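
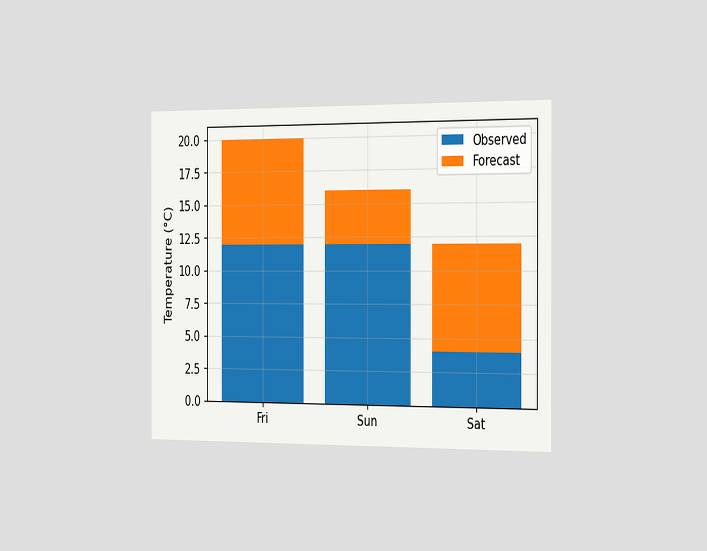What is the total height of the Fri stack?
20°C

The chart is viewed slightly from the right. The Fri stack's top reaches 20°C on the y-axis.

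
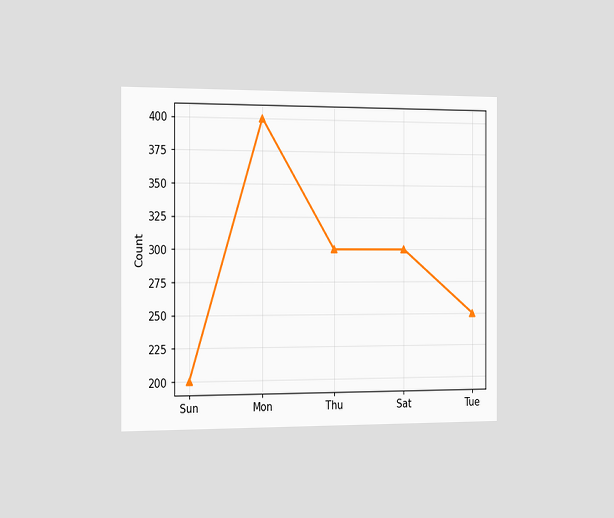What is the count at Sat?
300

The chart is viewed slightly from the left. At Sat, the line is at 300.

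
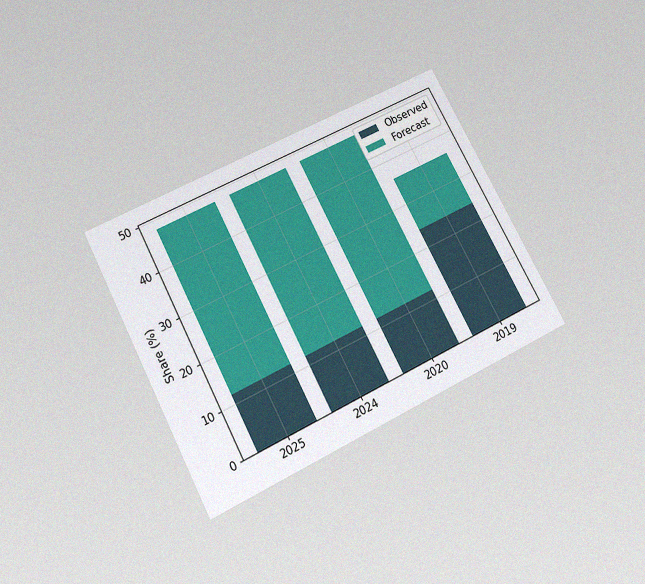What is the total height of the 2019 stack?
The chart is tilted about 28° counter-clockwise and viewed slightly from below, with some photo noise. The 2019 stack's top reaches 36% on the y-axis.

36%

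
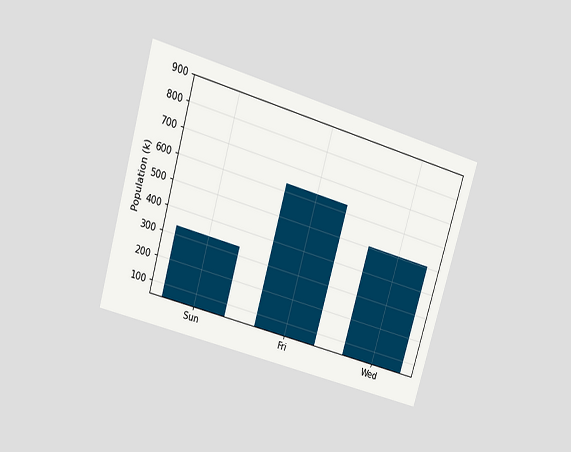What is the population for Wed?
The chart is tilted about 16° clockwise and viewed at a slight angle. Reading along the chart's y-axis, the Wed bar reaches 504k.

504k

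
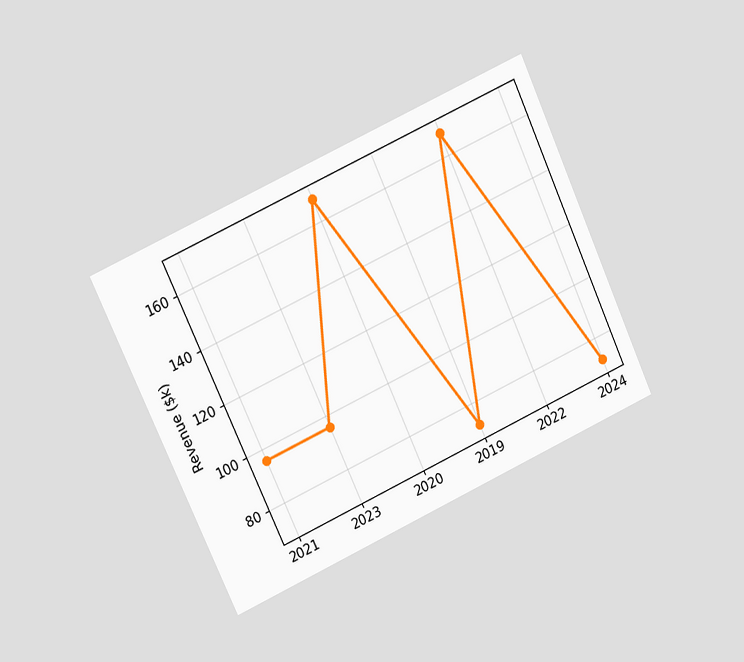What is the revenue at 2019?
The chart is tilted about 25° counter-clockwise and viewed at a slight angle. At 2019, the line is at $72k.

$72k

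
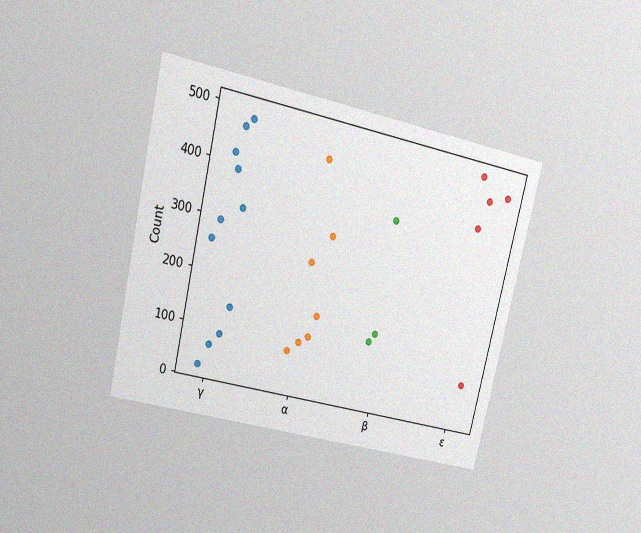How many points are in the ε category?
The chart is tilted about 13° clockwise and viewed at a slight angle, with some photo noise. Counting the markers in the ε column gives 5.

5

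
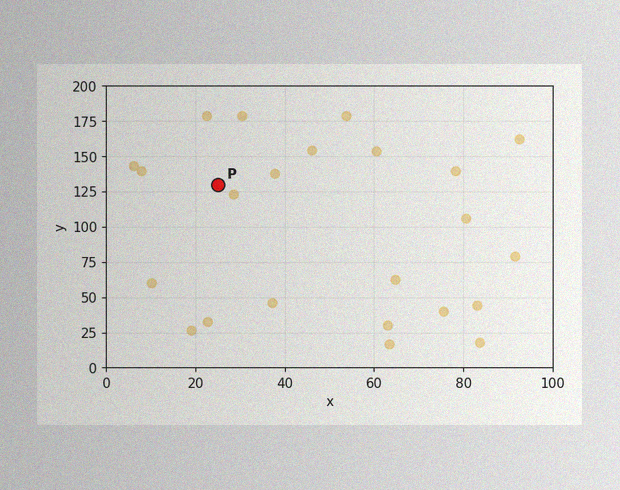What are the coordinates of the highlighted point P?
The image has some photo noise and uneven lighting. Following the gridlines from P to each axis, P sits at (25, 130).

(25, 130)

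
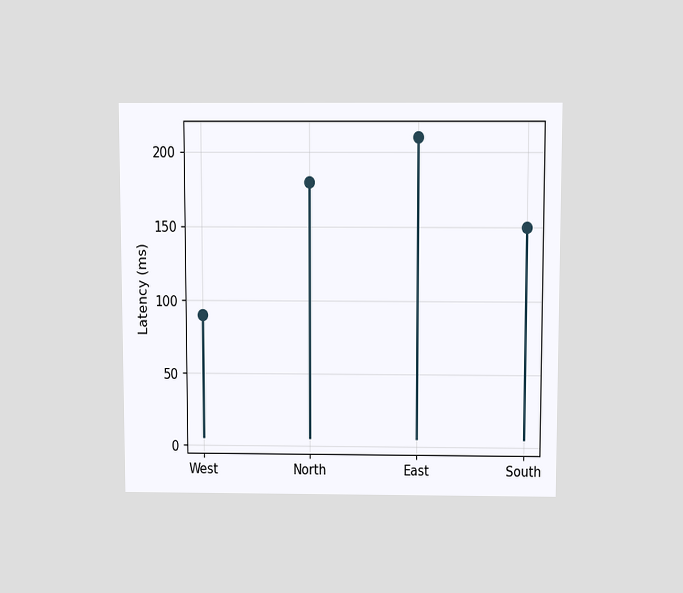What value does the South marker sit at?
The chart is viewed slightly from above. The South marker sits at 150ms.

150ms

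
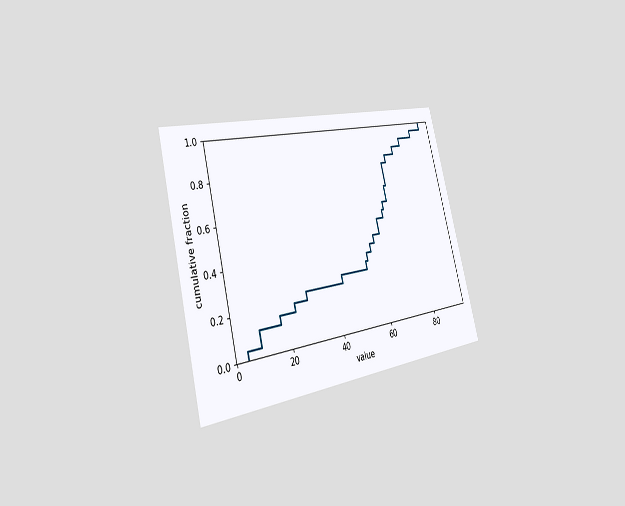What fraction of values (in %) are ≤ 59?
44%

The chart is tilted about 14° counter-clockwise and viewed slightly from the left. At x=59 the ECDF step is at 44%.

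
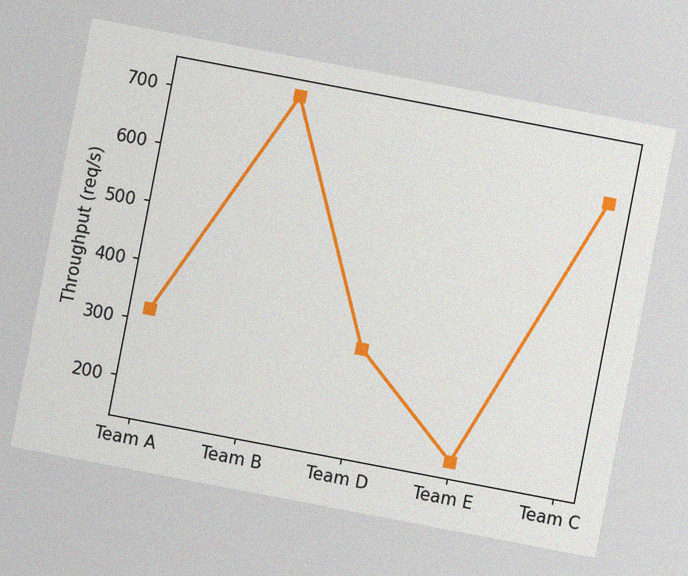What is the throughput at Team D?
The chart is tilted about 11° clockwise, with some photo noise. At Team D, the line is at 320req/s.

320req/s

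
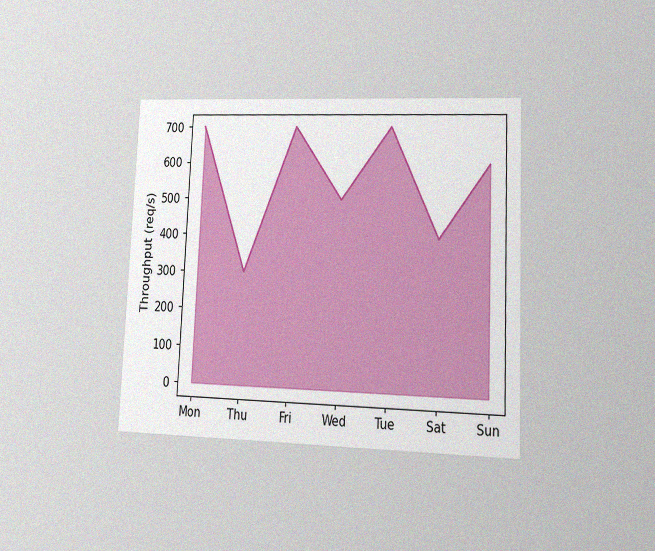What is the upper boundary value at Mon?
700req/s

The chart is tilted about 3° clockwise and viewed at a slight angle, with some photo noise. At Mon the upper boundary is at 700req/s.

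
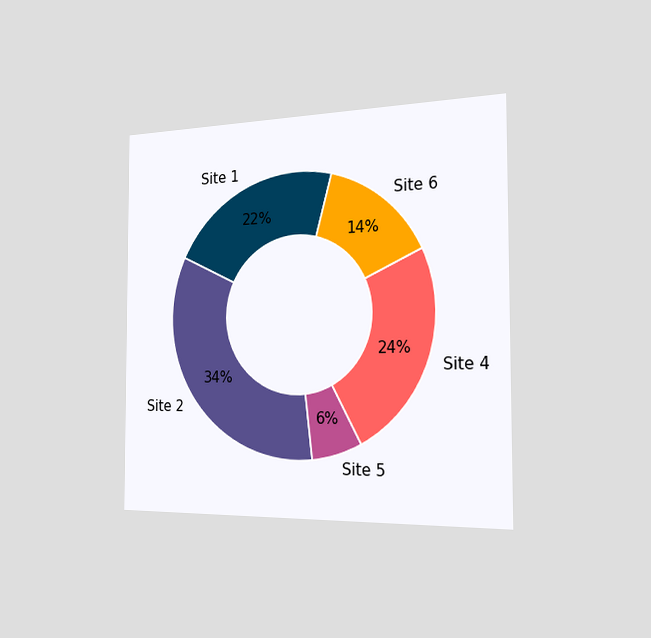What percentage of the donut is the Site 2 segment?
34%

The chart is viewed slightly from the right. The Site 2 segment takes up 34% of the ring.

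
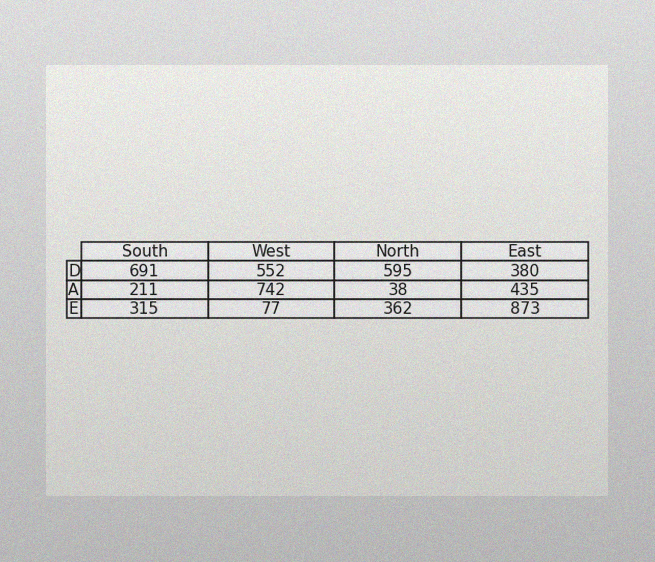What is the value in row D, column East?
380

The image has some photo noise and uneven lighting. The (D, East) cell reads 380.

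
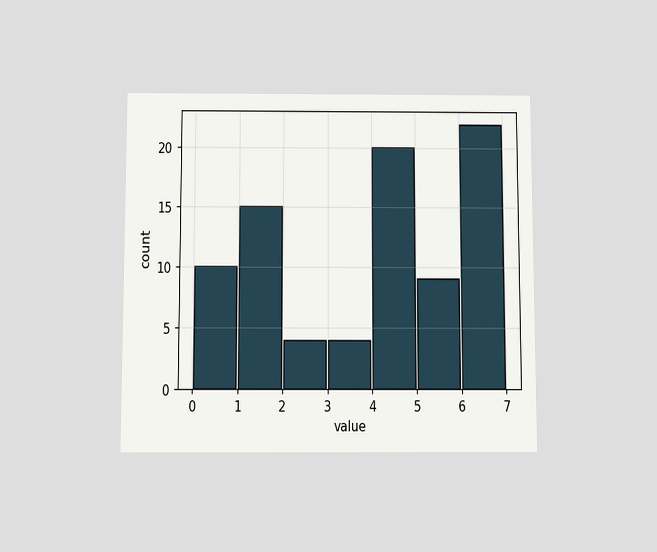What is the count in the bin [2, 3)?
The chart is viewed slightly from below. The [2, 3) bin has height 4.

4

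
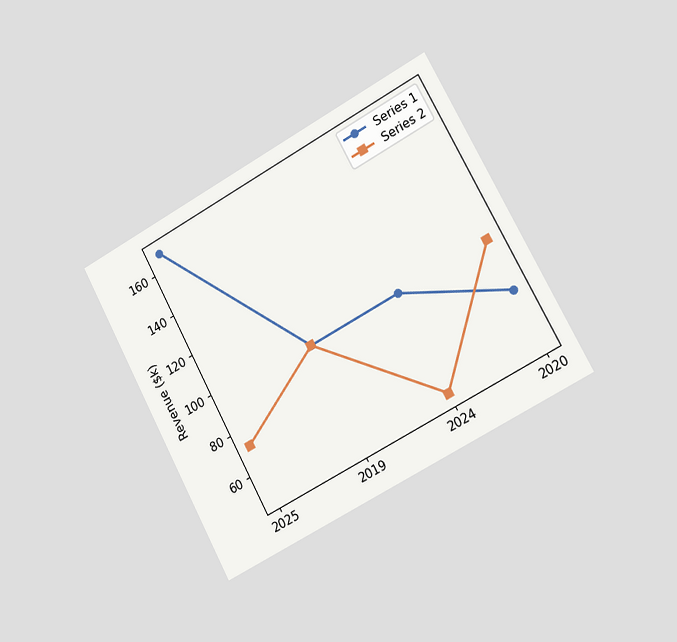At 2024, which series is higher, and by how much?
The chart is tilted about 28° counter-clockwise and viewed slightly from the right. At 2024, Series 1 sits above the other line by $48k.

Series 1, by $48k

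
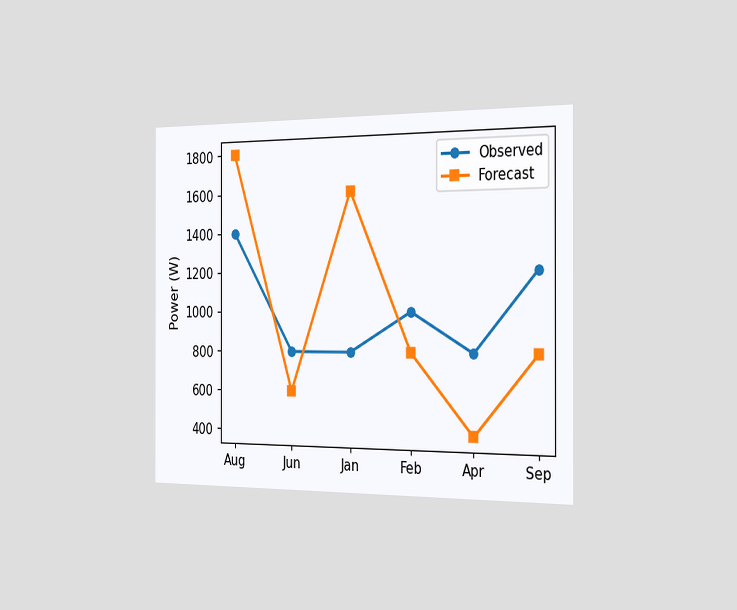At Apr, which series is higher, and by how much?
Observed, by 400W

The chart is viewed slightly from the right. At Apr, Observed sits above the other line by 400W.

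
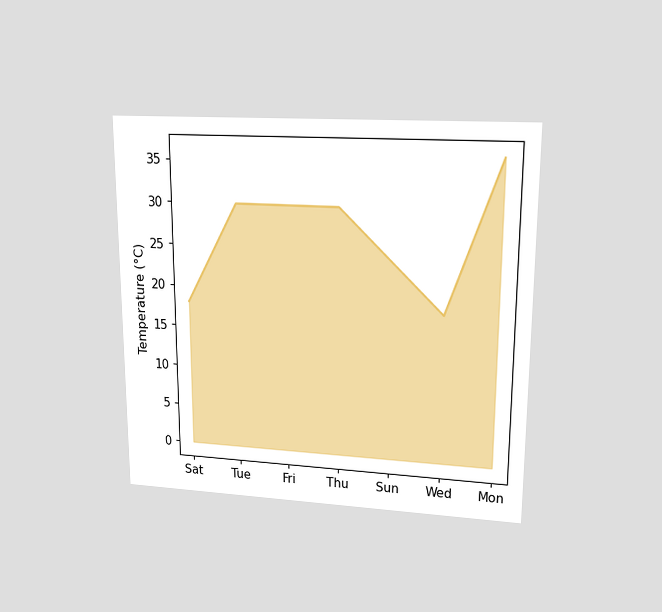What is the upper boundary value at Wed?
18°C

The chart is viewed at a slight angle. At Wed the upper boundary is at 18°C.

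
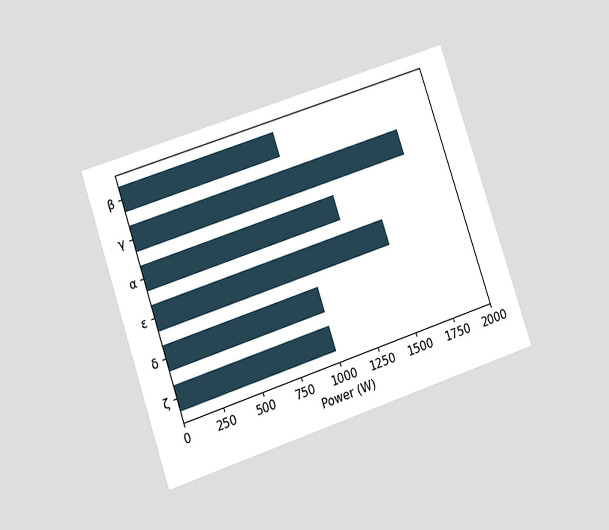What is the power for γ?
1750W

The chart is tilted about 18° counter-clockwise and viewed at a slight angle. Reading along the chart's x-axis, the γ bar reaches 1750W.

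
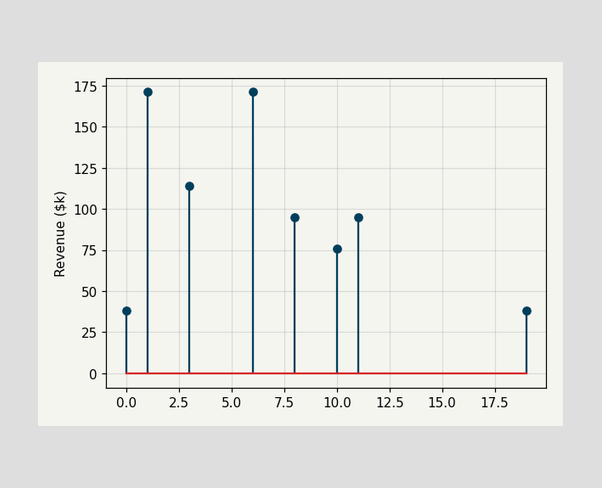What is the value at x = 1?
$171k

The stem at x=1 reaches $171k.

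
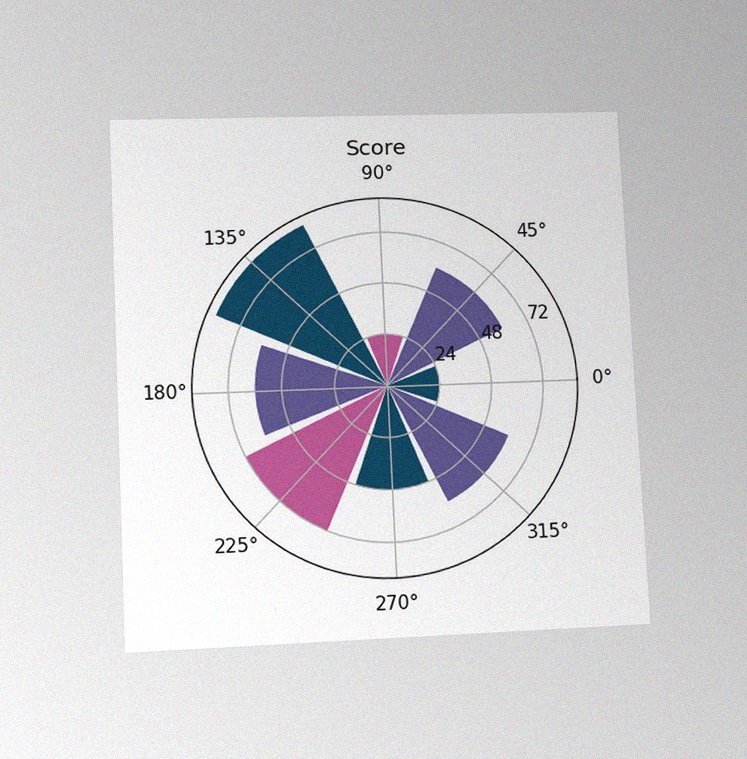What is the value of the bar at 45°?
The chart is tilted about 3° counter-clockwise and viewed at a slight angle, with some photo noise. The bar at 45° reaches 60 on the radial axis.

60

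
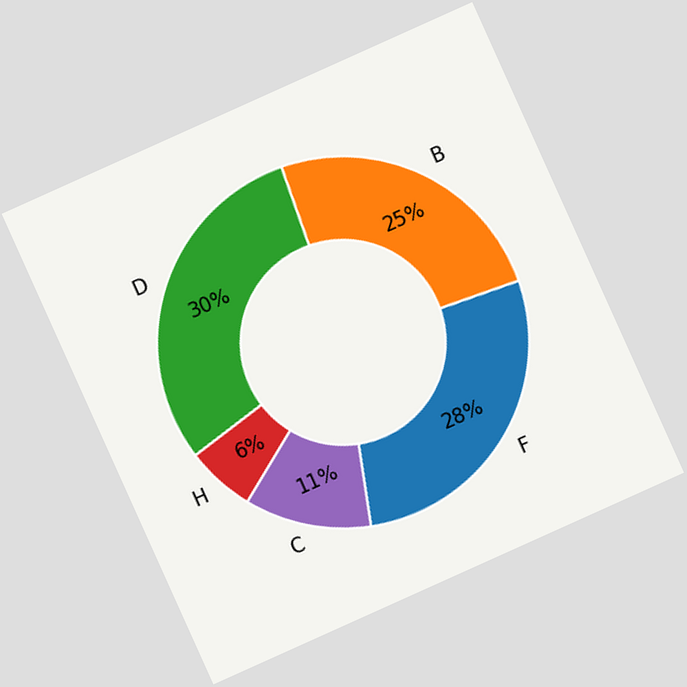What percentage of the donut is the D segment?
30%

The chart is tilted about 24° counter-clockwise. The D segment takes up 30% of the ring.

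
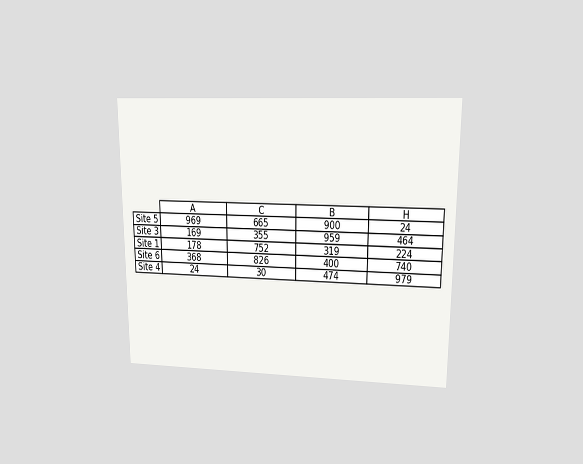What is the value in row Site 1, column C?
The chart is viewed at a slight angle. The (Site 1, C) cell reads 752.

752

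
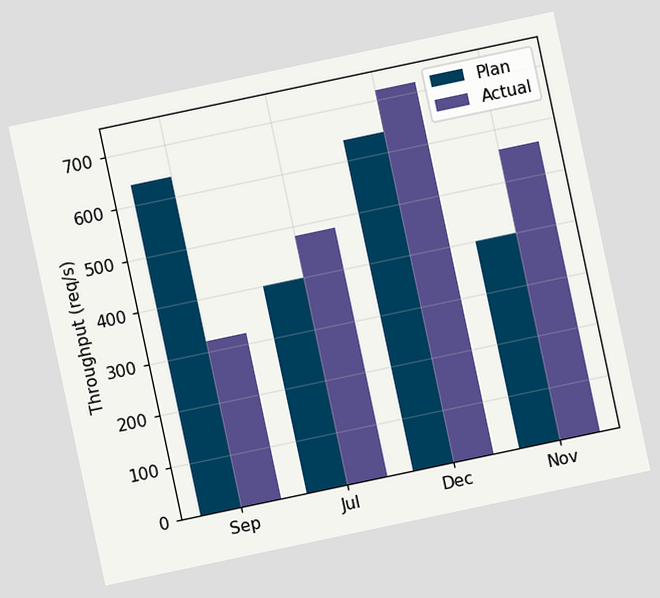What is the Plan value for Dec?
The chart is tilted about 12° counter-clockwise. The Plan bar at Dec reaches 640req/s on the y-axis.

640req/s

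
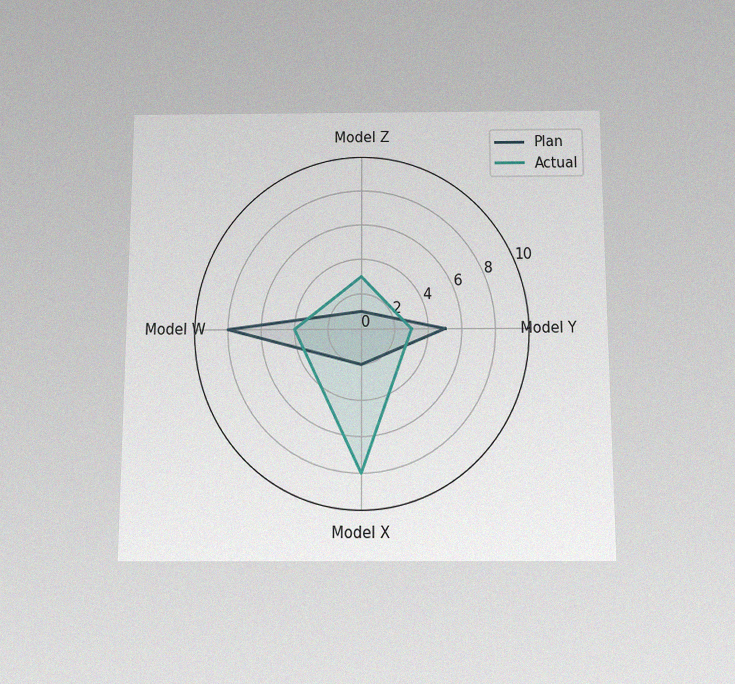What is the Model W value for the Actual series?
4

The chart is viewed slightly from below, with some photo noise. On the Model W axis, Actual reaches 4.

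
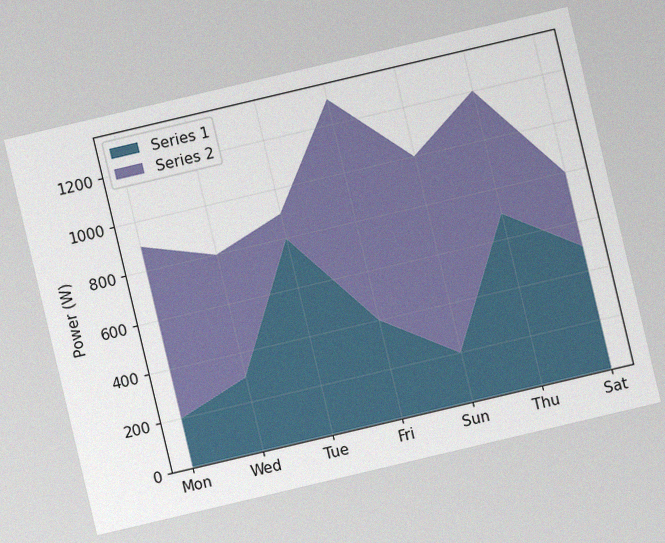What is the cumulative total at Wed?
800W

The chart is tilted about 13° counter-clockwise, with some photo noise. The stacked total at Wed reaches 800W.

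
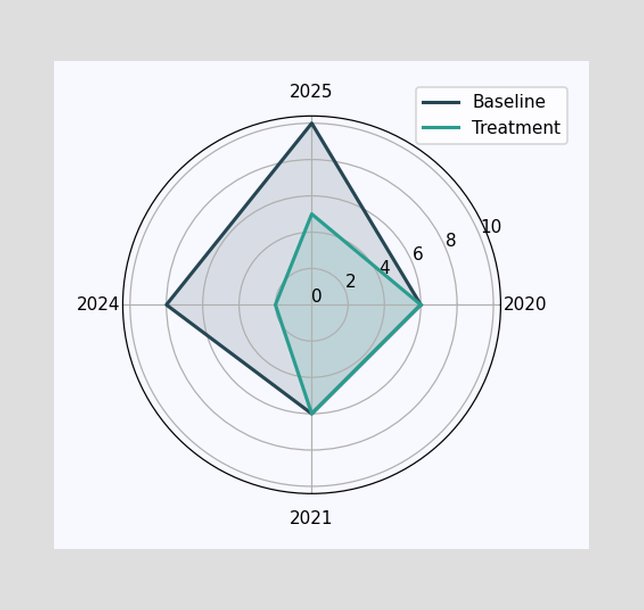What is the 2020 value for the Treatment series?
On the 2020 axis, Treatment reaches 6.

6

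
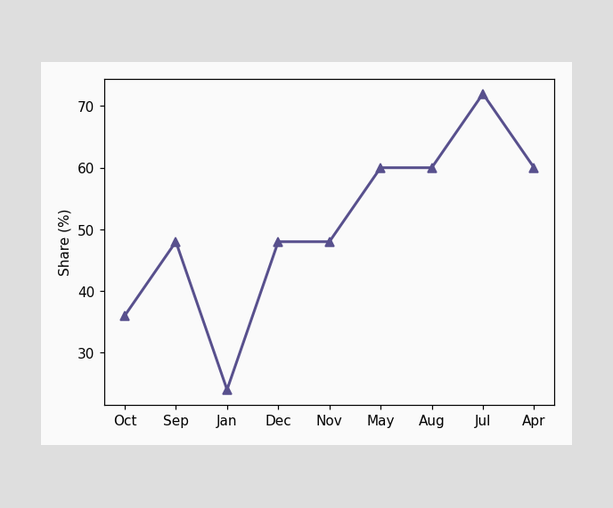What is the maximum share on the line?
72%

The highest point is at Jul, and reading across to the y-axis gives 72%.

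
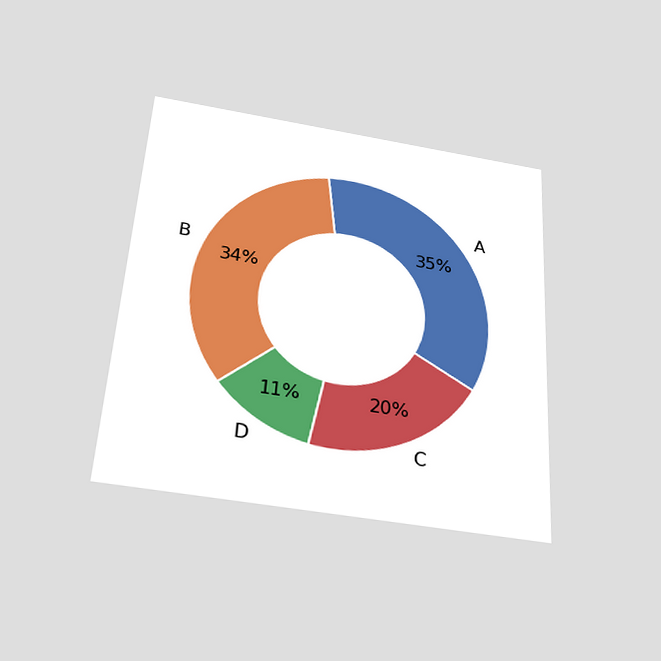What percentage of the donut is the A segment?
35%

The chart is tilted about 3° clockwise and viewed slightly from below. The A segment takes up 35% of the ring.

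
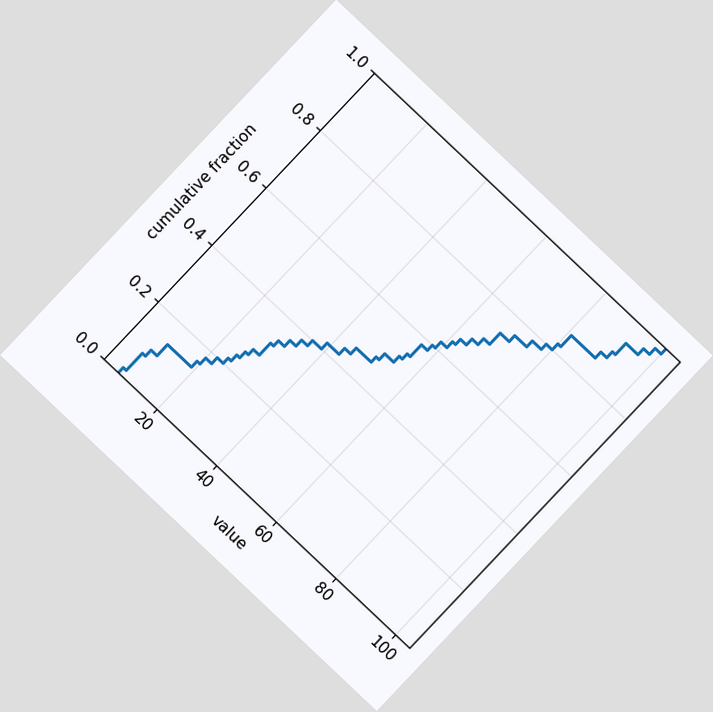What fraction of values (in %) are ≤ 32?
36%

The chart is tilted about 43° clockwise. At x=32 the ECDF step is at 36%.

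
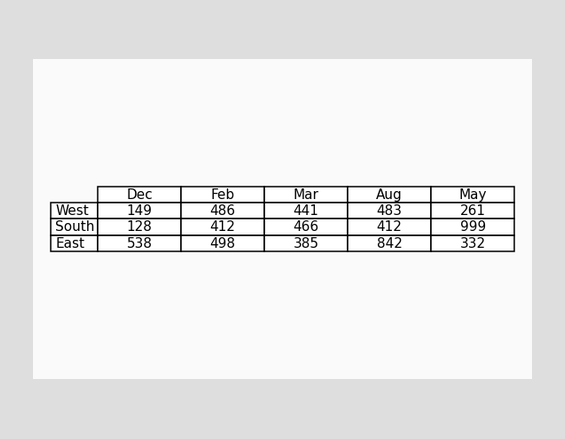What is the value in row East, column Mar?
385

The (East, Mar) cell reads 385.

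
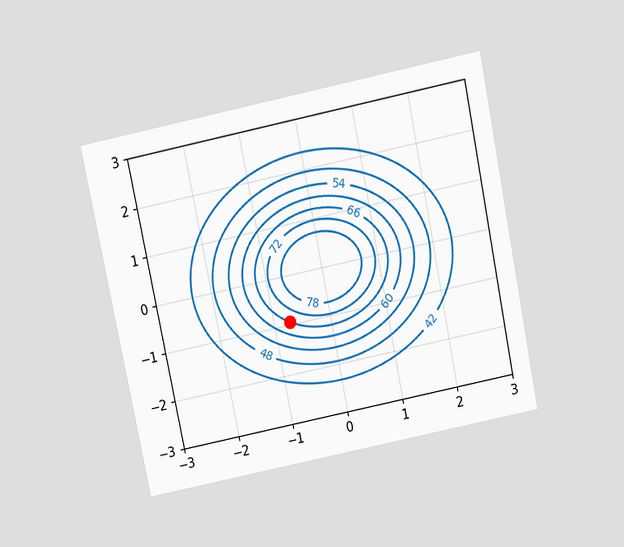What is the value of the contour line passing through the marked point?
The chart is tilted about 12° counter-clockwise and viewed slightly from above. The marked point sits on the contour labelled 66.

66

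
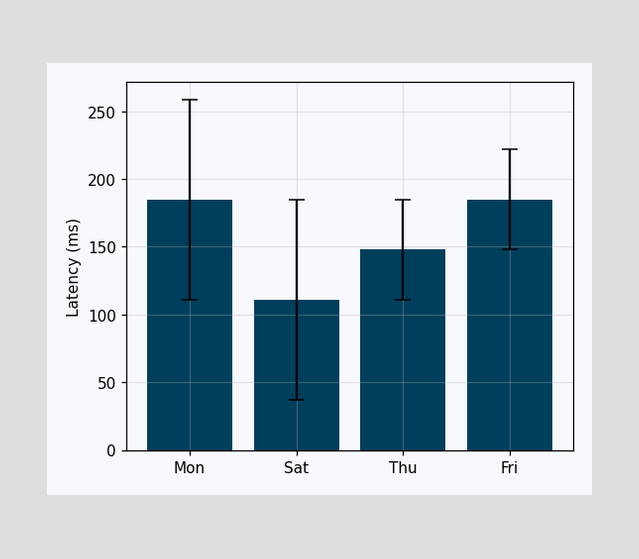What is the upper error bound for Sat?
185ms

The Sat bar's upper whisker reaches 185ms.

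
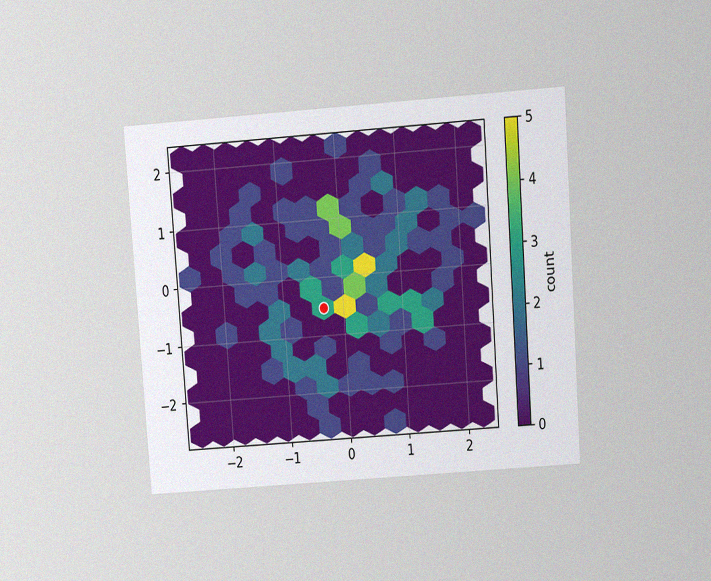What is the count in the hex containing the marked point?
3

The chart is tilted about 4° counter-clockwise and viewed slightly from above, with some photo noise. The marked hex reads 3 on the colorbar.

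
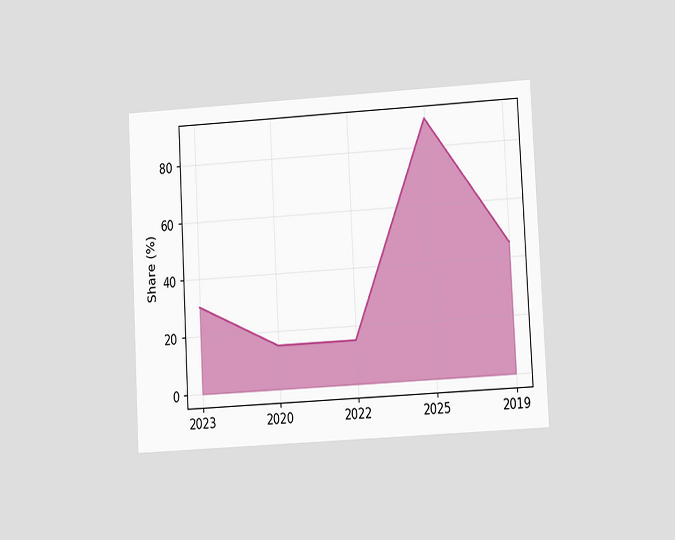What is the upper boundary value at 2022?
15%

The chart is tilted about 3° counter-clockwise and viewed at a slight angle. At 2022 the upper boundary is at 15%.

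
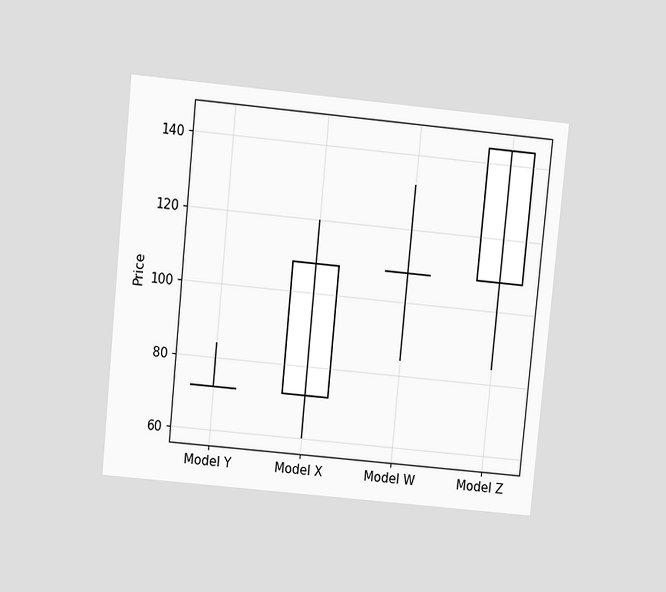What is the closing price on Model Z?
The chart is tilted about 6° clockwise and viewed slightly from above. The Model Z candle closes at 144.

144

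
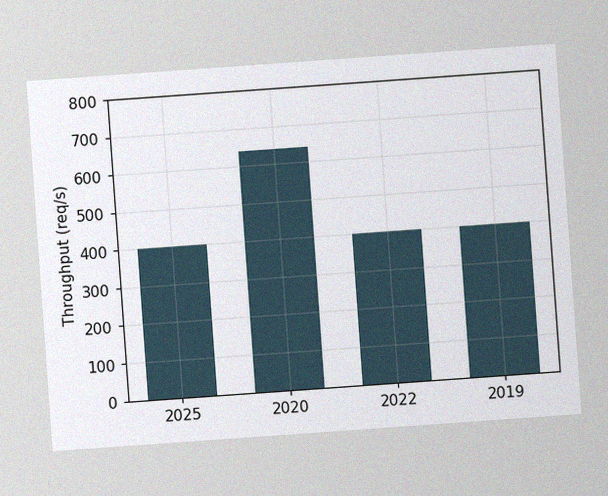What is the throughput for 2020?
640req/s

The chart is tilted about 4° counter-clockwise, with some photo noise. Reading along the chart's y-axis, the 2020 bar reaches 640req/s.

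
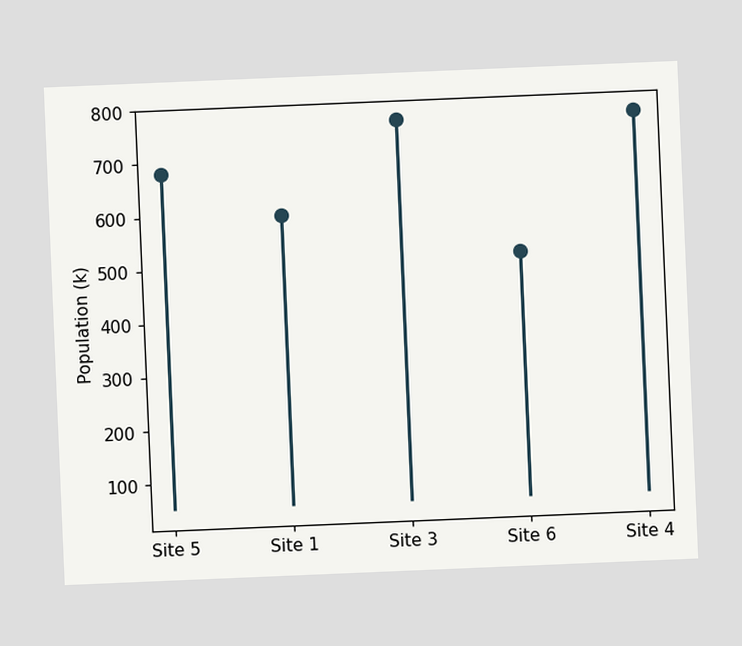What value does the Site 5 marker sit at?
680k

The chart is tilted about 2° counter-clockwise. The Site 5 marker sits at 680k.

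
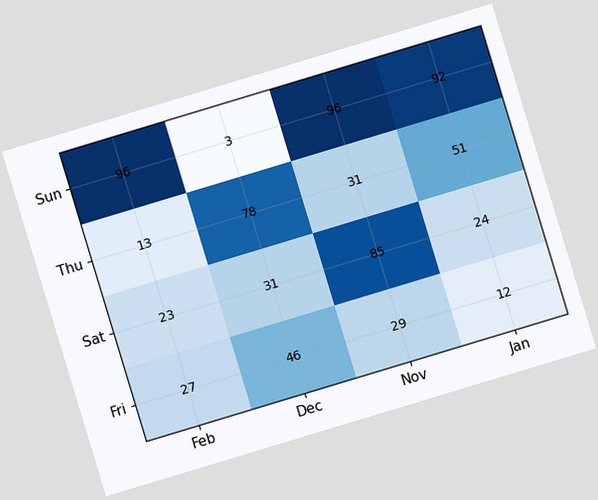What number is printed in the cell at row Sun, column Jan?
92

The chart is tilted about 17° counter-clockwise. The (Sun, Jan) cell reads 92.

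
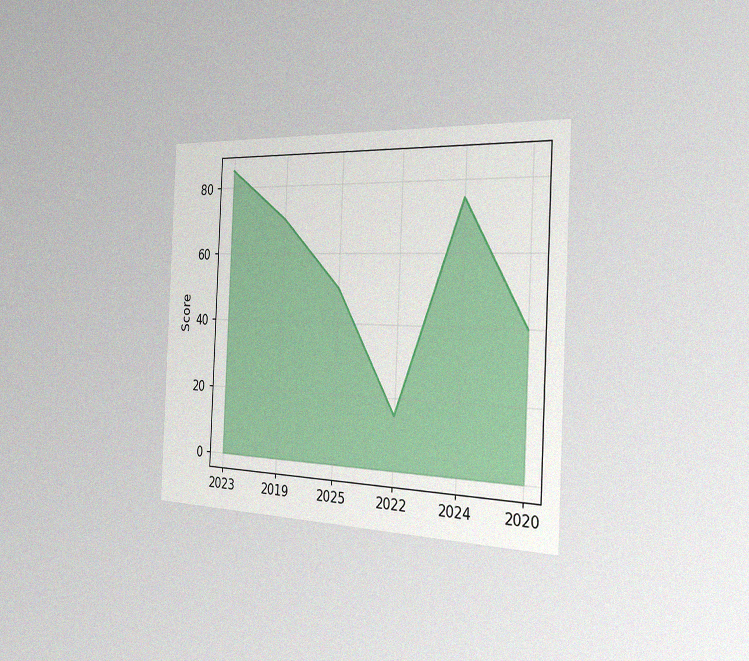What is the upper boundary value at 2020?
The chart is tilted about 3° clockwise and viewed slightly from the right, with some photo noise. At 2020 the upper boundary is at 40.

40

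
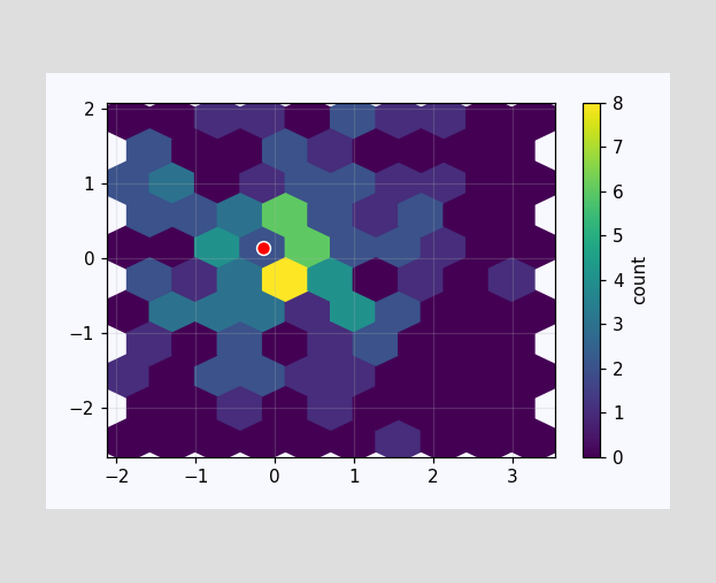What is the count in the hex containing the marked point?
2

The marked hex reads 2 on the colorbar.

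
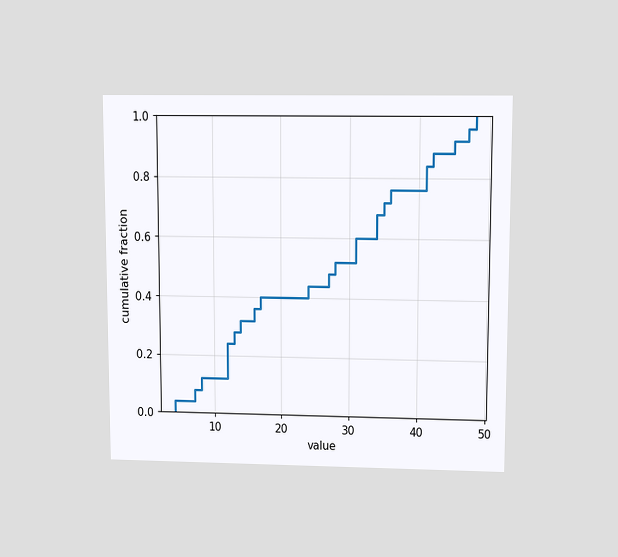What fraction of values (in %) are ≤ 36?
76%

The chart is viewed slightly from above. At x=36 the ECDF step is at 76%.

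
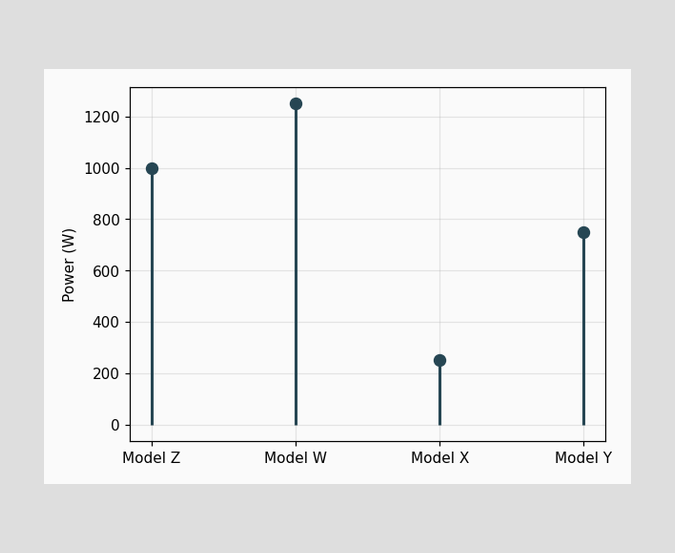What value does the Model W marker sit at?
1250W

The Model W marker sits at 1250W.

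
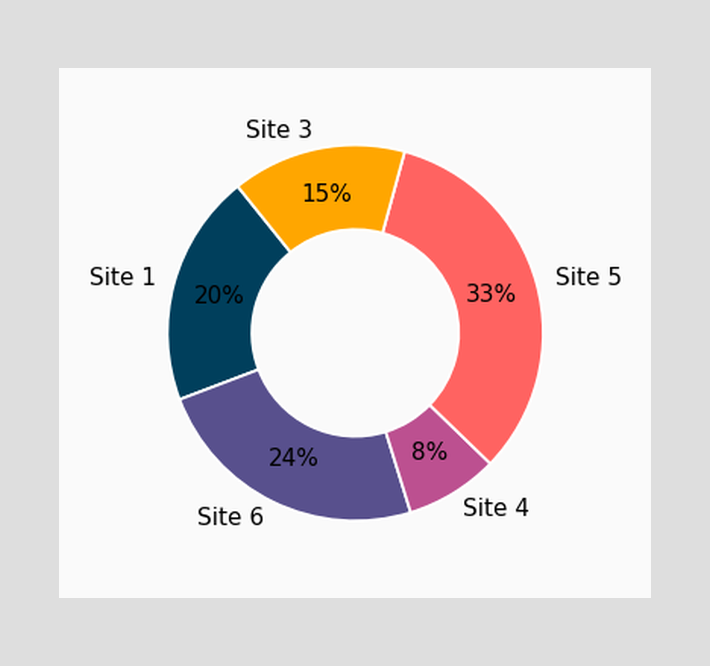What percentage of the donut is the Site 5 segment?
The Site 5 segment takes up 33% of the ring.

33%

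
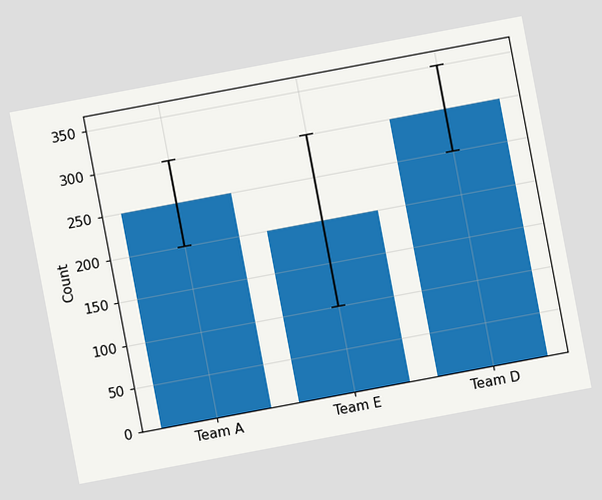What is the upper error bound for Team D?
350

The chart is tilted about 11° counter-clockwise. The Team D bar's upper whisker reaches 350.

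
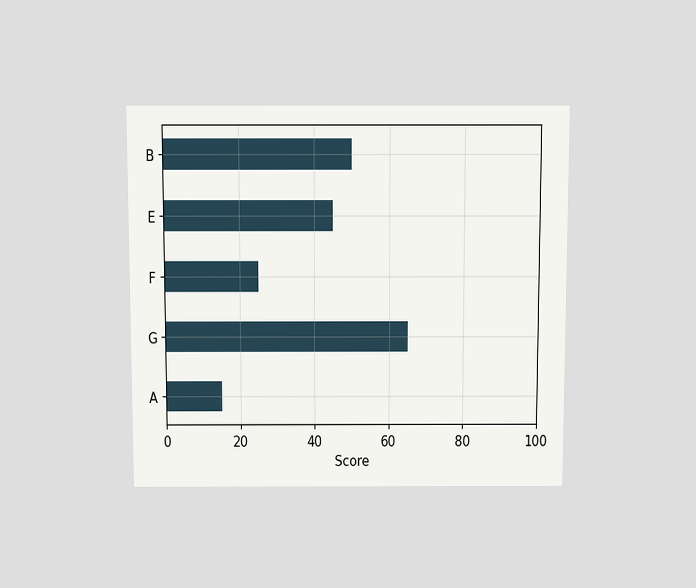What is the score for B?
The chart is viewed slightly from above. Reading along the chart's x-axis, the B bar reaches 50.

50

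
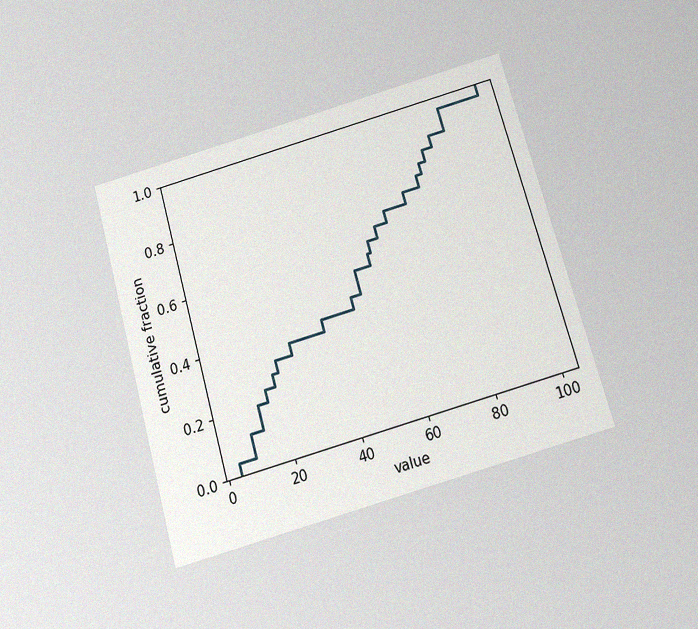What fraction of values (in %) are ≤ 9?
12%

The chart is tilted about 16° counter-clockwise and viewed slightly from below, with some photo noise. At x=9 the ECDF step is at 12%.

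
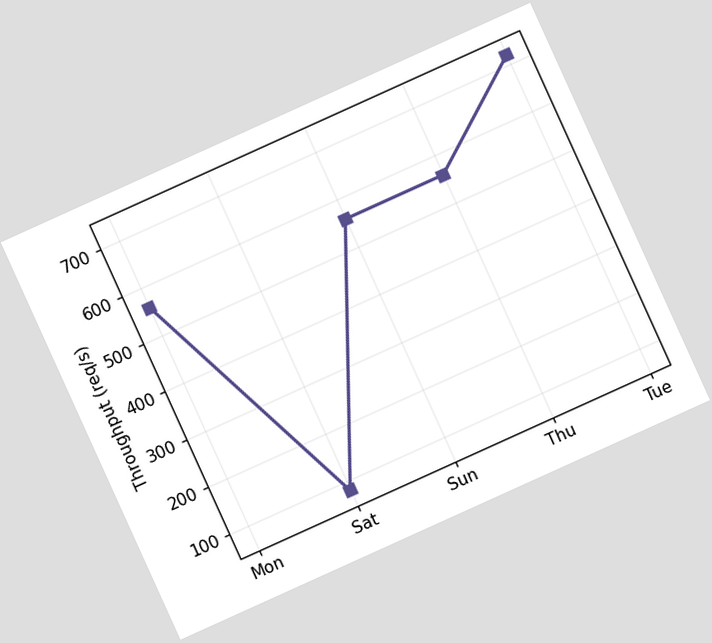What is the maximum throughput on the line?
720req/s

The chart is tilted about 24° counter-clockwise. The highest point is at Tue, and reading across to the y-axis gives 720req/s.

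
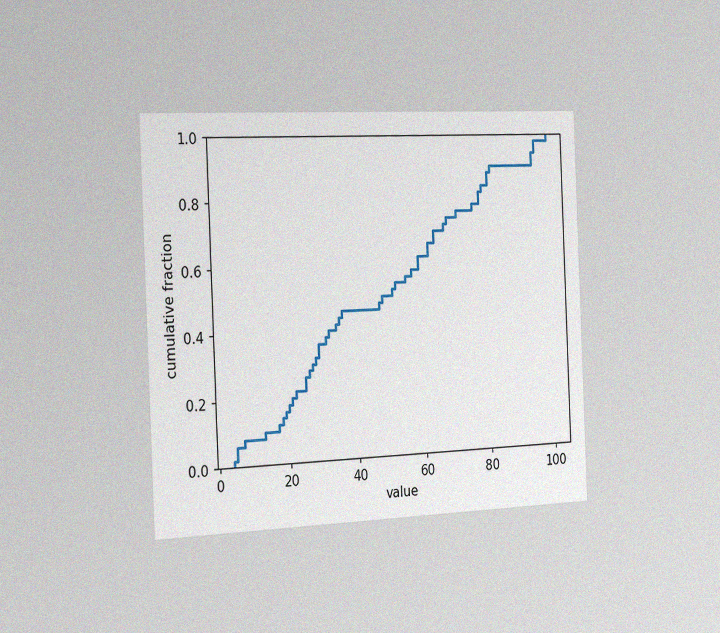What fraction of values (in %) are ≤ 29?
The chart is tilted about 2° counter-clockwise and viewed slightly from the left, with some photo noise. At x=29 the ECDF step is at 36%.

36%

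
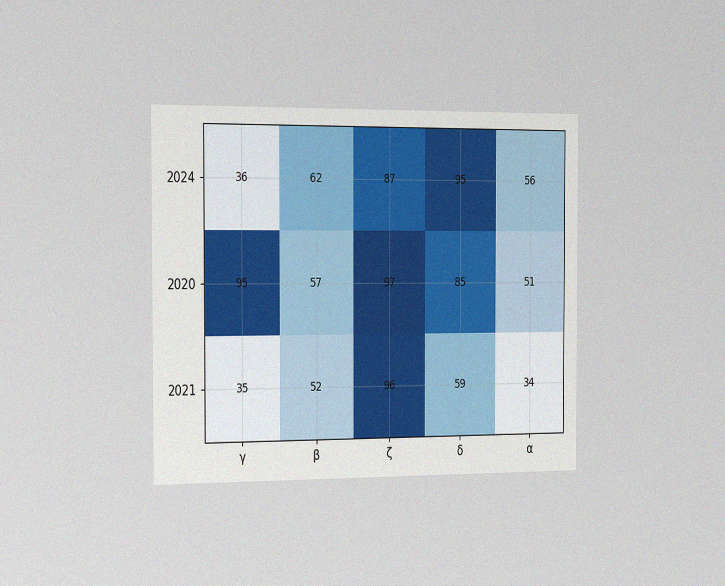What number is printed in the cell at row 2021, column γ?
The chart is viewed slightly from the left, with some photo noise. The (2021, γ) cell reads 35.

35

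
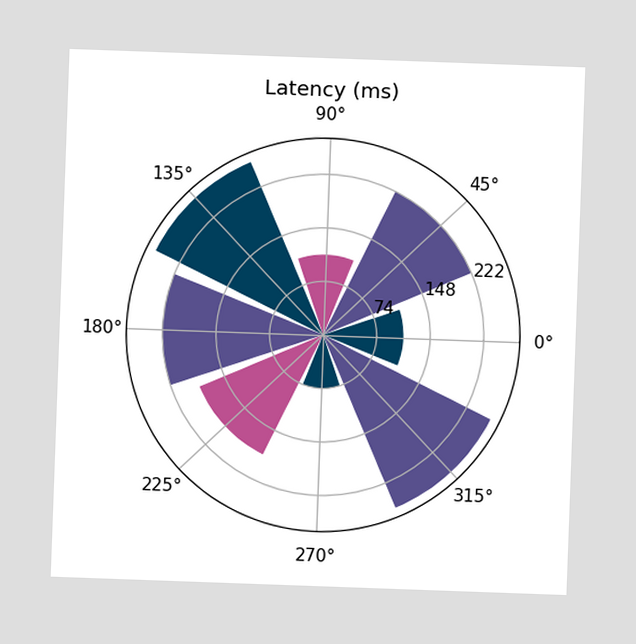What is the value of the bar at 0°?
111ms

The chart is tilted about 2° clockwise. The bar at 0° reaches 111ms on the radial axis.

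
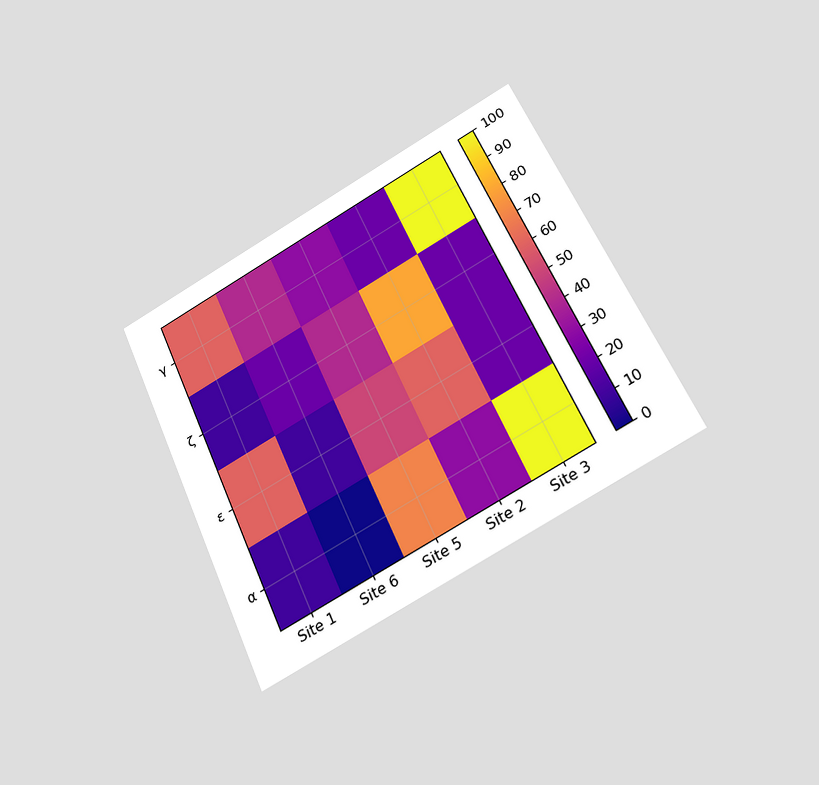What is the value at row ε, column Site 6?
10

The chart is tilted about 25° counter-clockwise and viewed slightly from below. Matching cell (ε, Site 6) against the colorbar gives 10.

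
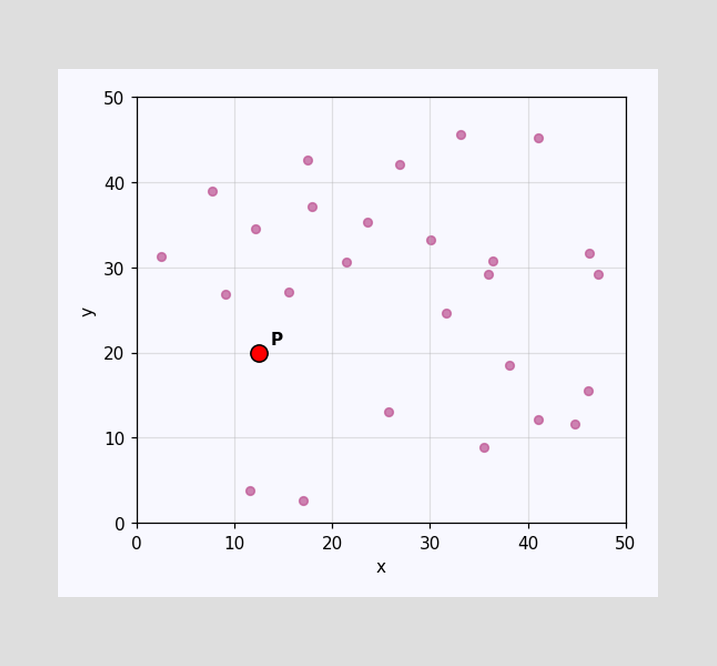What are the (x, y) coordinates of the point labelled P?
(12.5, 20)

Following the gridlines from P to each axis, P sits at (12.5, 20).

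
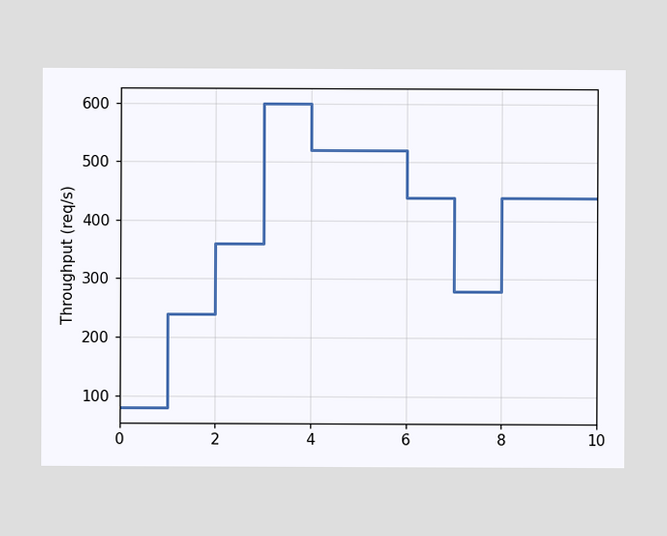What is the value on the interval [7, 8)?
On [7, 8) the step sits at 280req/s.

280req/s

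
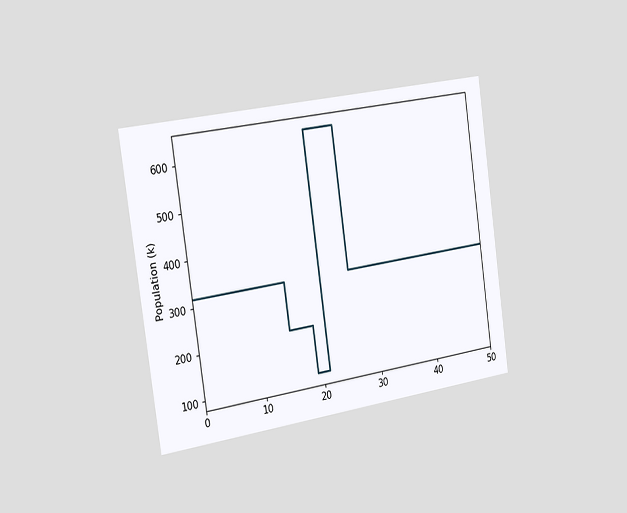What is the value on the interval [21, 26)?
636k

The chart is tilted about 8° counter-clockwise and viewed slightly from the left. On [21, 26) the step sits at 636k.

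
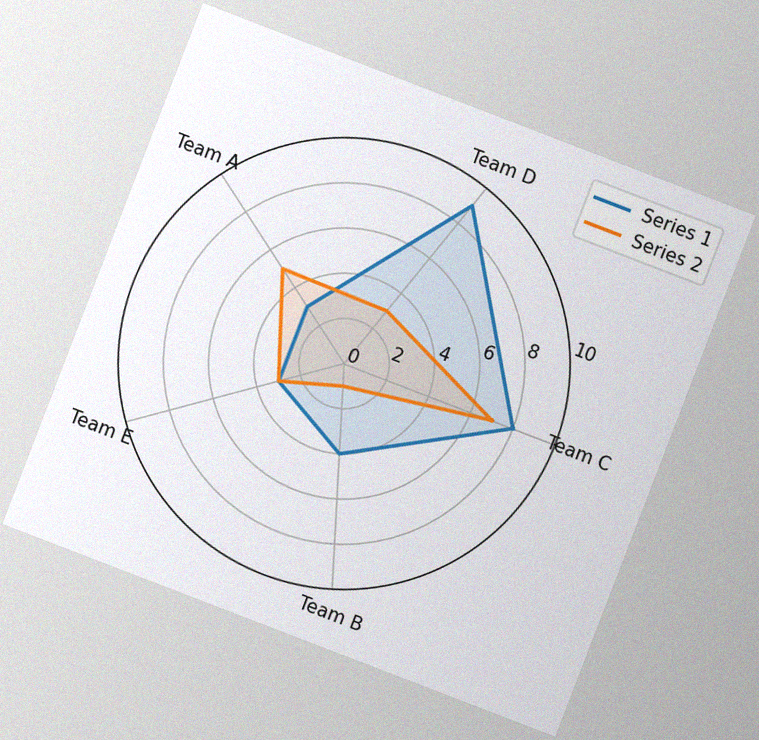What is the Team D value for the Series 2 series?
3

The chart is tilted about 21° clockwise, with some photo noise. On the Team D axis, Series 2 reaches 3.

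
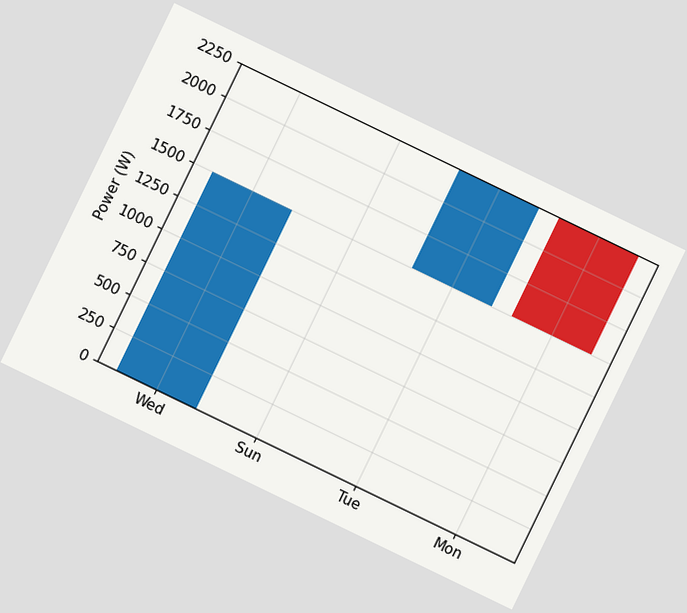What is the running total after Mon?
The chart is tilted about 26° clockwise. After Mon the running total reaches 1500W.

1500W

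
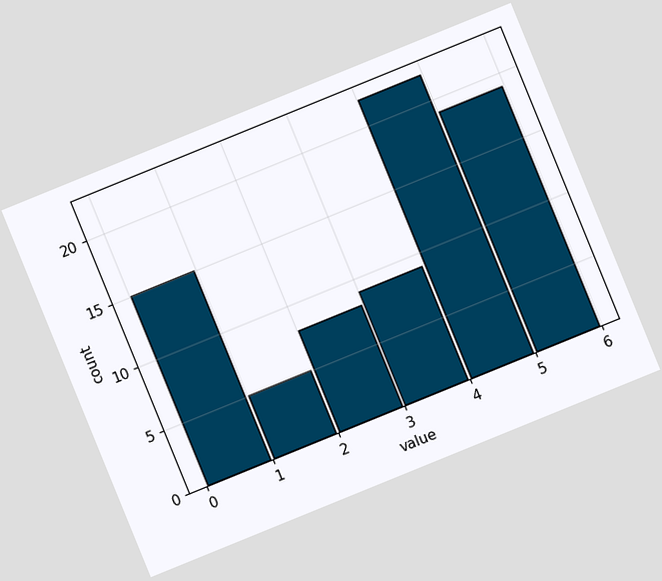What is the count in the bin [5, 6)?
The chart is tilted about 22° counter-clockwise. The [5, 6) bin has height 19.

19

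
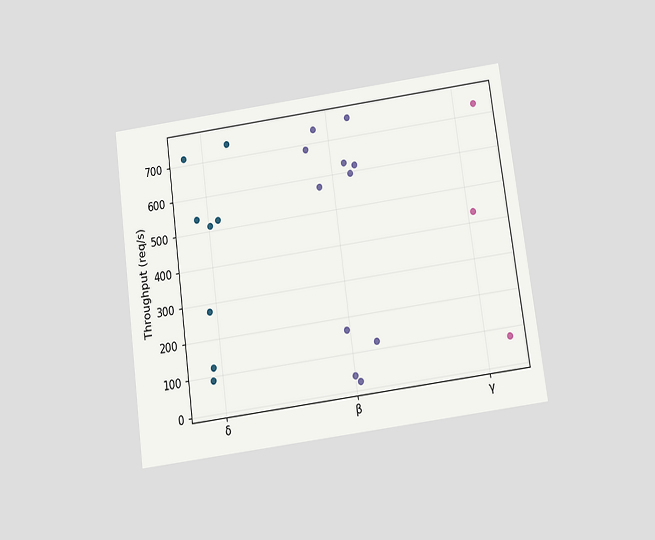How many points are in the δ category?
The chart is tilted about 8° counter-clockwise and viewed slightly from below. Counting the markers in the δ column gives 8.

8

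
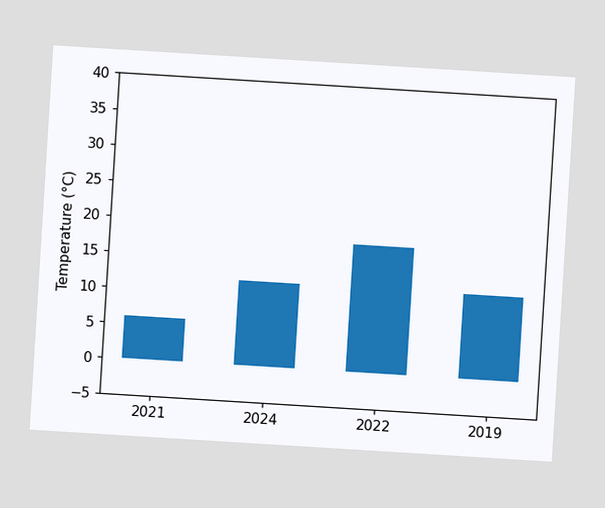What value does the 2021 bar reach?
The chart is tilted about 4° clockwise. Reading along the chart's y-axis, the 2021 bar reaches 6°C.

6°C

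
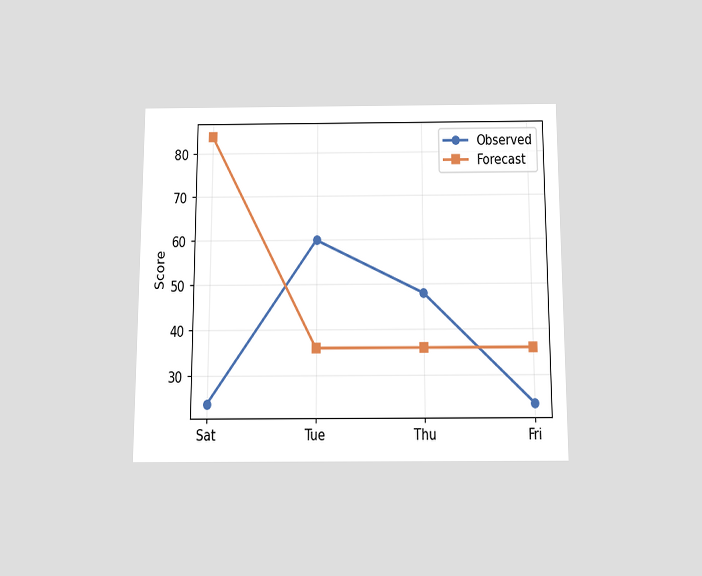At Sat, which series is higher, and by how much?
The chart is viewed slightly from below. At Sat, Forecast sits above the other line by 60.

Forecast, by 60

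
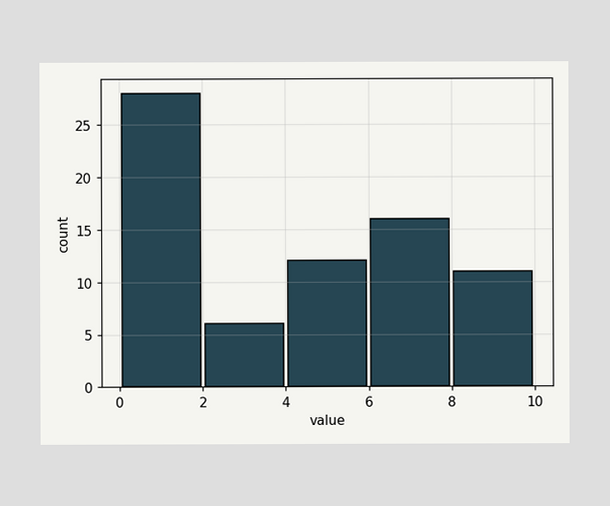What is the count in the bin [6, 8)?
The [6, 8) bin has height 16.

16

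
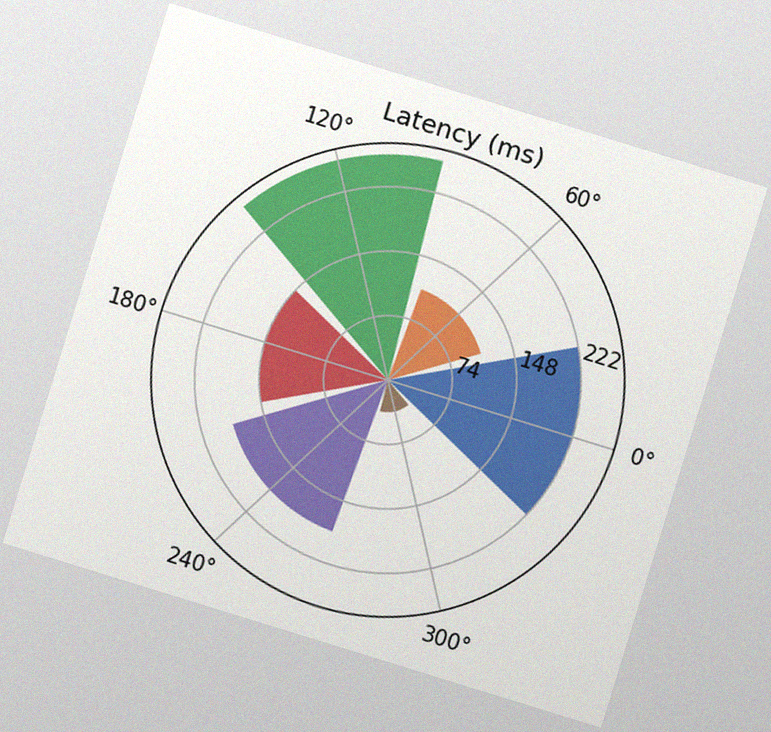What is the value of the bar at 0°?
222ms

The chart is tilted about 17° clockwise, with some photo noise. The bar at 0° reaches 222ms on the radial axis.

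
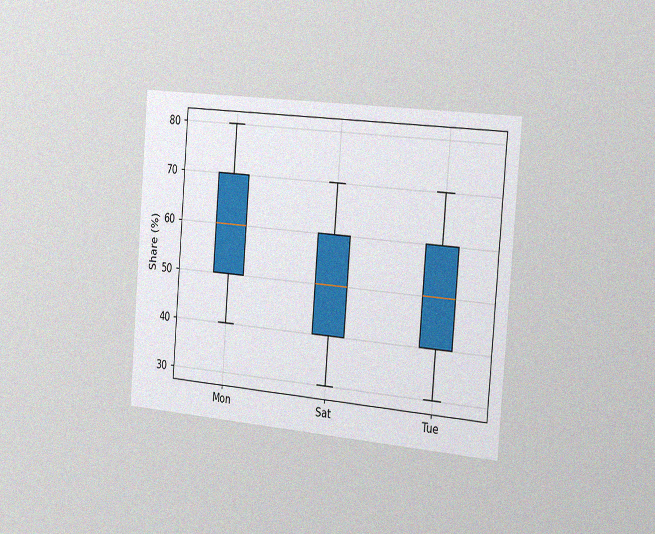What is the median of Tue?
50%

The chart is tilted about 5° clockwise and viewed slightly from the right, with some photo noise. The median line in the Tue box sits at 50%.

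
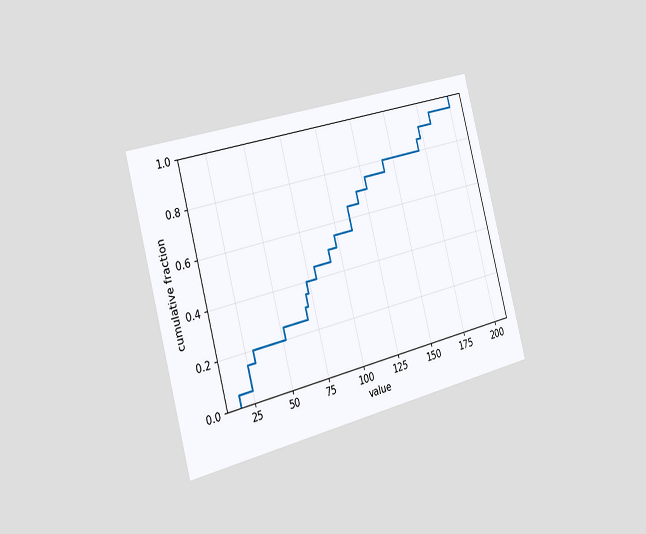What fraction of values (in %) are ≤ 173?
90%

The chart is tilted about 15° counter-clockwise and viewed slightly from the left. At x=173 the ECDF step is at 90%.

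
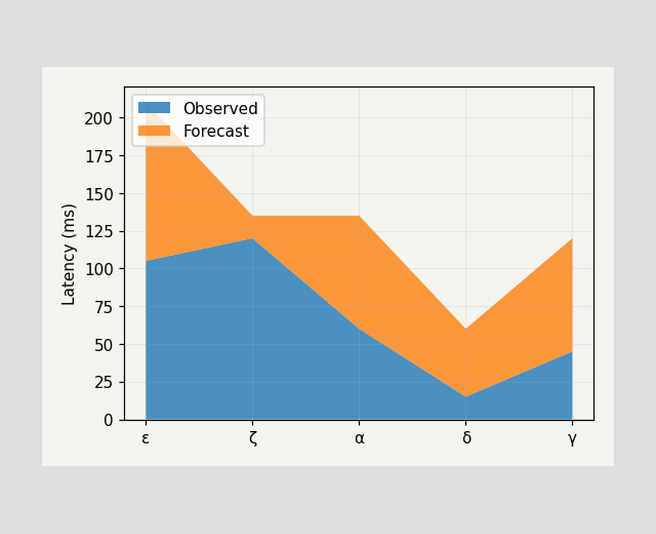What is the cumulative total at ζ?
The stacked total at ζ reaches 135ms.

135ms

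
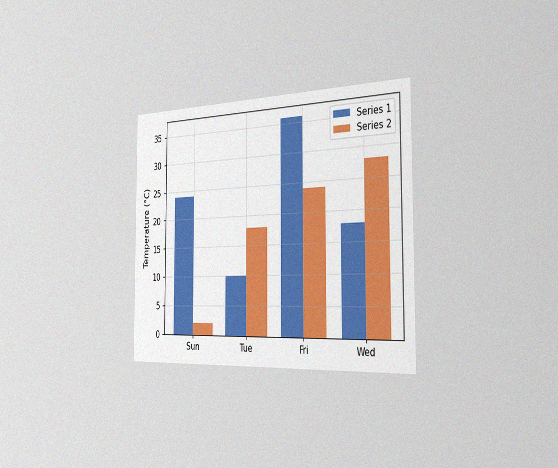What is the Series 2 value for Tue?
18°C

The chart is viewed slightly from the right, with some photo noise. The Series 2 bar at Tue reaches 18°C on the y-axis.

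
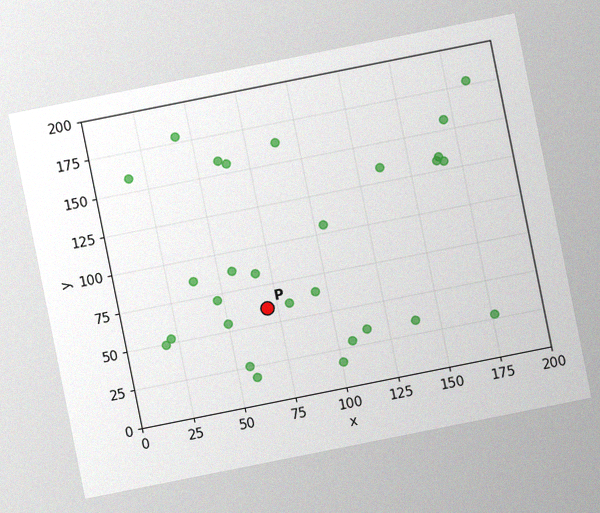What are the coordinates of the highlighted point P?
The chart is tilted about 11° counter-clockwise, with some photo noise. Following the gridlines from P to each axis, P sits at (70, 60).

(70, 60)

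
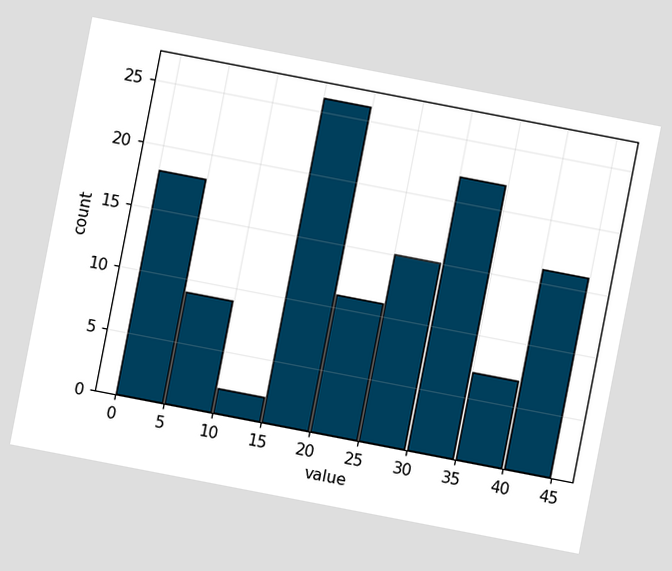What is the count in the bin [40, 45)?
16

The chart is tilted about 11° clockwise. The [40, 45) bin has height 16.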